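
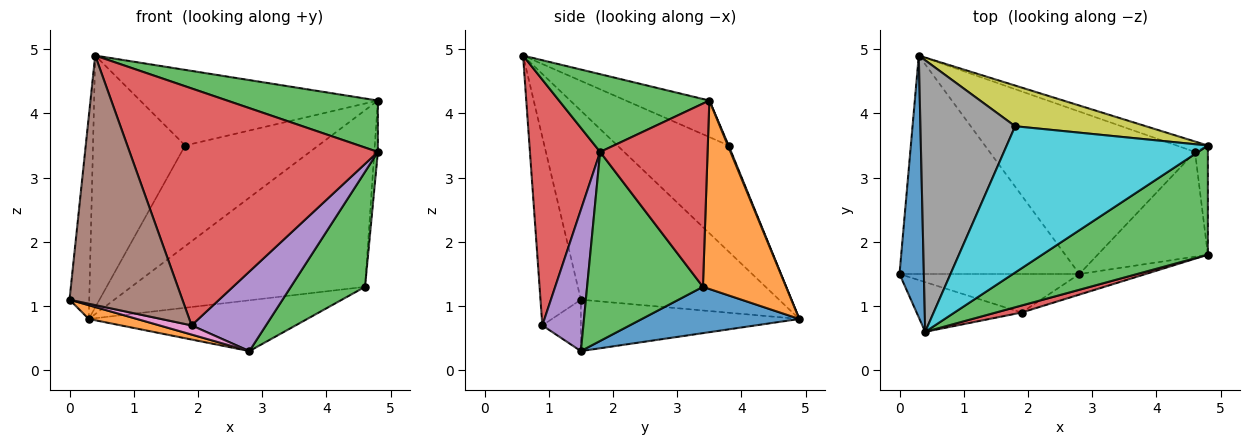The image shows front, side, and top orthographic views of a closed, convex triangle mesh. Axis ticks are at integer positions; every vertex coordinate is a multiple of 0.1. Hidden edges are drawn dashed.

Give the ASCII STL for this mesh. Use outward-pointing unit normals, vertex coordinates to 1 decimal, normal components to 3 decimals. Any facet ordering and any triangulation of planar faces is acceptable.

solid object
 facet normal -0.987 0.098 0.127
  outer loop
   vertex 0.4 0.6 4.9
   vertex 0.3 4.9 0.8
   vertex 0.0 1.5 1.1
  endloop
 endfacet
 facet normal -0.274 -0.060 -0.960
  outer loop
   vertex 2.8 1.5 0.3
   vertex 0.0 1.5 1.1
   vertex 0.3 4.9 0.8
  endloop
 endfacet
 facet normal 0.391 -0.392 0.833
  outer loop
   vertex 4.8 3.5 4.2
   vertex 0.4 0.6 4.9
   vertex 4.8 1.8 3.4
  endloop
 endfacet
 facet normal 0.272 -0.962 0.028
  outer loop
   vertex 1.9 0.9 0.7
   vertex 4.8 1.8 3.4
   vertex 0.4 0.6 4.9
  endloop
 endfacet
 facet normal 0.471 -0.854 -0.221
  outer loop
   vertex 1.9 0.9 0.7
   vertex 2.8 1.5 0.3
   vertex 4.8 1.8 3.4
  endloop
 endfacet
 facet normal -0.331 -0.925 -0.184
  outer loop
   vertex 1.9 0.9 0.7
   vertex 0.4 0.6 4.9
   vertex 0.0 1.5 1.1
  endloop
 endfacet
 facet normal -0.268 -0.223 -0.937
  outer loop
   vertex 1.9 0.9 0.7
   vertex 0.0 1.5 1.1
   vertex 2.8 1.5 0.3
  endloop
 endfacet
 facet normal -0.635 0.526 0.567
  outer loop
   vertex 1.8 3.8 3.5
   vertex 0.3 4.9 0.8
   vertex 0.4 0.6 4.9
  endloop
 endfacet
 facet normal 0.005 0.927 0.375
  outer loop
   vertex 1.8 3.8 3.5
   vertex 4.8 3.5 4.2
   vertex 0.3 4.9 0.8
  endloop
 endfacet
 facet normal -0.159 0.453 0.877
  outer loop
   vertex 1.8 3.8 3.5
   vertex 0.4 0.6 4.9
   vertex 4.8 3.5 4.2
  endloop
 endfacet
 facet normal 0.210 0.292 -0.933
  outer loop
   vertex 4.6 3.4 1.3
   vertex 2.8 1.5 0.3
   vertex 0.3 4.9 0.8
  endloop
 endfacet
 facet normal 0.335 0.941 -0.056
  outer loop
   vertex 4.6 3.4 1.3
   vertex 0.3 4.9 0.8
   vertex 4.8 3.5 4.2
  endloop
 endfacet
 facet normal 0.756 -0.484 -0.441
  outer loop
   vertex 4.6 3.4 1.3
   vertex 4.8 1.8 3.4
   vertex 2.8 1.5 0.3
  endloop
 endfacet
 facet normal 0.997 0.033 -0.070
  outer loop
   vertex 4.6 3.4 1.3
   vertex 4.8 3.5 4.2
   vertex 4.8 1.8 3.4
  endloop
 endfacet
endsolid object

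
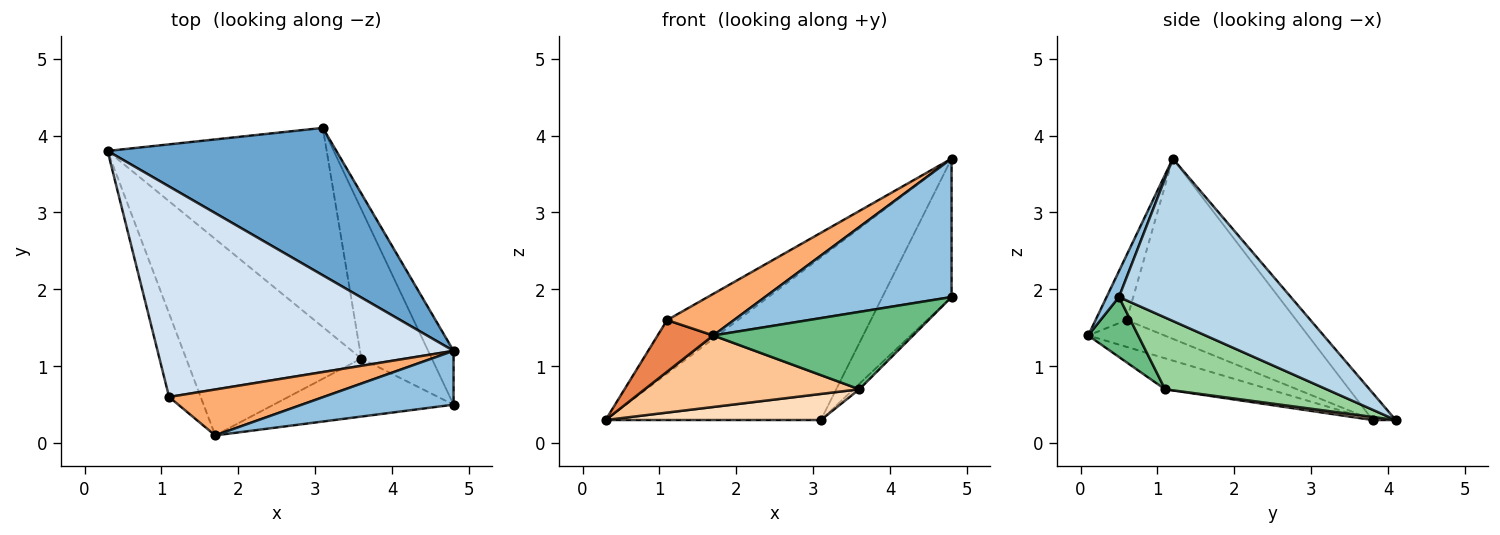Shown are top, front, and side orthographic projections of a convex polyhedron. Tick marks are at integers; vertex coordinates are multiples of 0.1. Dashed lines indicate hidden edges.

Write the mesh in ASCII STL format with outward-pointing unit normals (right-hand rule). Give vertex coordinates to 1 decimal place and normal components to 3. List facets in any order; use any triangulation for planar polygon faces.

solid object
 facet normal -0.079 0.739 0.670
  outer loop
   vertex 3.1 4.1 0.3
   vertex 0.3 3.8 0.3
   vertex 4.8 1.2 3.7
  endloop
 endfacet
 facet normal 0.062 -0.930 0.362
  outer loop
   vertex 4.8 0.5 1.9
   vertex 4.8 1.2 3.7
   vertex 1.7 0.1 1.4
  endloop
 endfacet
 facet normal 0.918 0.370 -0.144
  outer loop
   vertex 4.8 0.5 1.9
   vertex 3.1 4.1 0.3
   vertex 4.8 1.2 3.7
  endloop
 endfacet
 facet normal -0.508 0.212 0.835
  outer loop
   vertex 1.1 0.6 1.6
   vertex 4.8 1.2 3.7
   vertex 0.3 3.8 0.3
  endloop
 endfacet
 facet normal -0.585 -0.426 -0.690
  outer loop
   vertex 1.1 0.6 1.6
   vertex 0.3 3.8 0.3
   vertex 1.7 0.1 1.4
  endloop
 endfacet
 facet normal -0.298 -0.641 0.708
  outer loop
   vertex 1.1 0.6 1.6
   vertex 1.7 0.1 1.4
   vertex 4.8 1.2 3.7
  endloop
 endfacet
 facet normal -0.164 -0.338 -0.927
  outer loop
   vertex 3.6 1.1 0.7
   vertex 1.7 0.1 1.4
   vertex 0.3 3.8 0.3
  endloop
 endfacet
 facet normal 0.014 -0.130 -0.991
  outer loop
   vertex 3.6 1.1 0.7
   vertex 0.3 3.8 0.3
   vertex 3.1 4.1 0.3
  endloop
 endfacet
 facet normal 0.196 -0.784 -0.588
  outer loop
   vertex 3.6 1.1 0.7
   vertex 4.8 0.5 1.9
   vertex 1.7 0.1 1.4
  endloop
 endfacet
 facet normal 0.713 0.025 -0.700
  outer loop
   vertex 3.6 1.1 0.7
   vertex 3.1 4.1 0.3
   vertex 4.8 0.5 1.9
  endloop
 endfacet
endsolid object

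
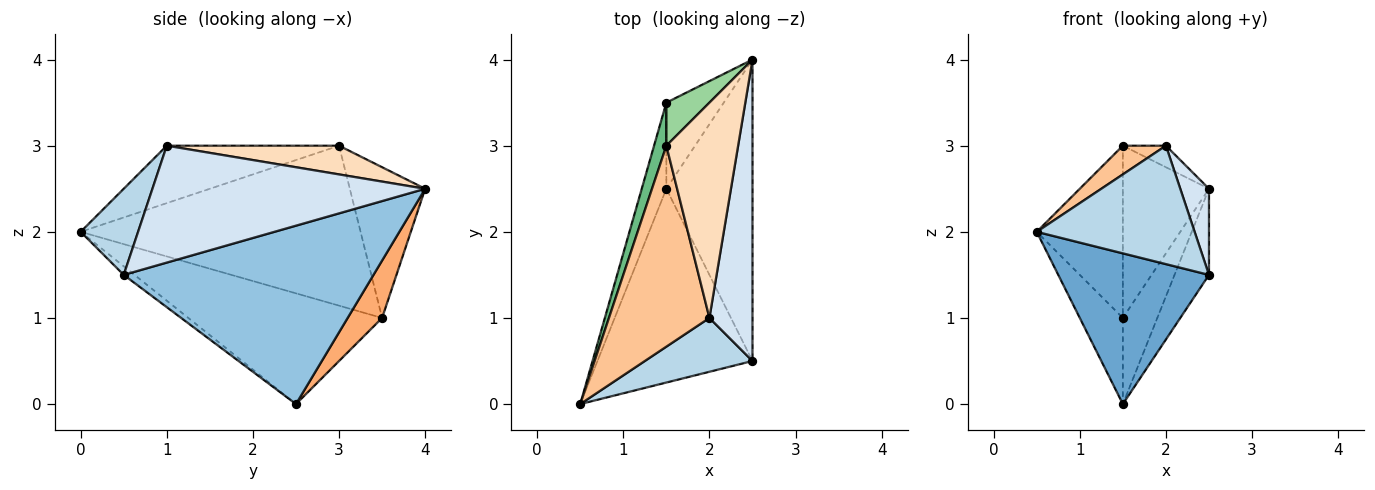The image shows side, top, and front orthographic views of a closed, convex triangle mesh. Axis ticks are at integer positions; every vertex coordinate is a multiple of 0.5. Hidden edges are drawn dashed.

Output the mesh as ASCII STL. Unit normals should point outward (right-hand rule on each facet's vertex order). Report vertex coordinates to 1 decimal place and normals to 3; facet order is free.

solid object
 facet normal -0.044 -0.613 -0.789
  outer loop
   vertex 1.5 2.5 0.0
   vertex 2.5 0.5 1.5
   vertex 0.5 0.0 2.0
  endloop
 endfacet
 facet normal 0.894 0.123 -0.431
  outer loop
   vertex 1.5 2.5 0.0
   vertex 2.5 4.0 2.5
   vertex 2.5 0.5 1.5
  endloop
 endfacet
 facet normal 0.314 -0.864 0.393
  outer loop
   vertex 2.0 1.0 3.0
   vertex 0.5 0.0 2.0
   vertex 2.5 0.5 1.5
  endloop
 endfacet
 facet normal 0.934 -0.098 0.344
  outer loop
   vertex 2.0 1.0 3.0
   vertex 2.5 0.5 1.5
   vertex 2.5 4.0 2.5
  endloop
 endfacet
 facet normal -0.954 0.212 -0.212
  outer loop
   vertex 1.5 3.5 1.0
   vertex 1.5 2.5 0.0
   vertex 0.5 0.0 2.0
  endloop
 endfacet
 facet normal 0.577 0.577 -0.577
  outer loop
   vertex 1.5 3.5 1.0
   vertex 2.5 4.0 2.5
   vertex 1.5 2.5 0.0
  endloop
 endfacet
 facet normal -0.492 -0.123 0.862
  outer loop
   vertex 1.5 3.0 3.0
   vertex 0.5 0.0 2.0
   vertex 2.0 1.0 3.0
  endloop
 endfacet
 facet normal 0.370 0.092 0.925
  outer loop
   vertex 1.5 3.0 3.0
   vertex 2.0 1.0 3.0
   vertex 2.5 4.0 2.5
  endloop
 endfacet
 facet normal -0.953 0.293 0.073
  outer loop
   vertex 1.5 3.0 3.0
   vertex 1.5 3.5 1.0
   vertex 0.5 0.0 2.0
  endloop
 endfacet
 facet normal -0.647 0.740 0.185
  outer loop
   vertex 1.5 3.0 3.0
   vertex 2.5 4.0 2.5
   vertex 1.5 3.5 1.0
  endloop
 endfacet
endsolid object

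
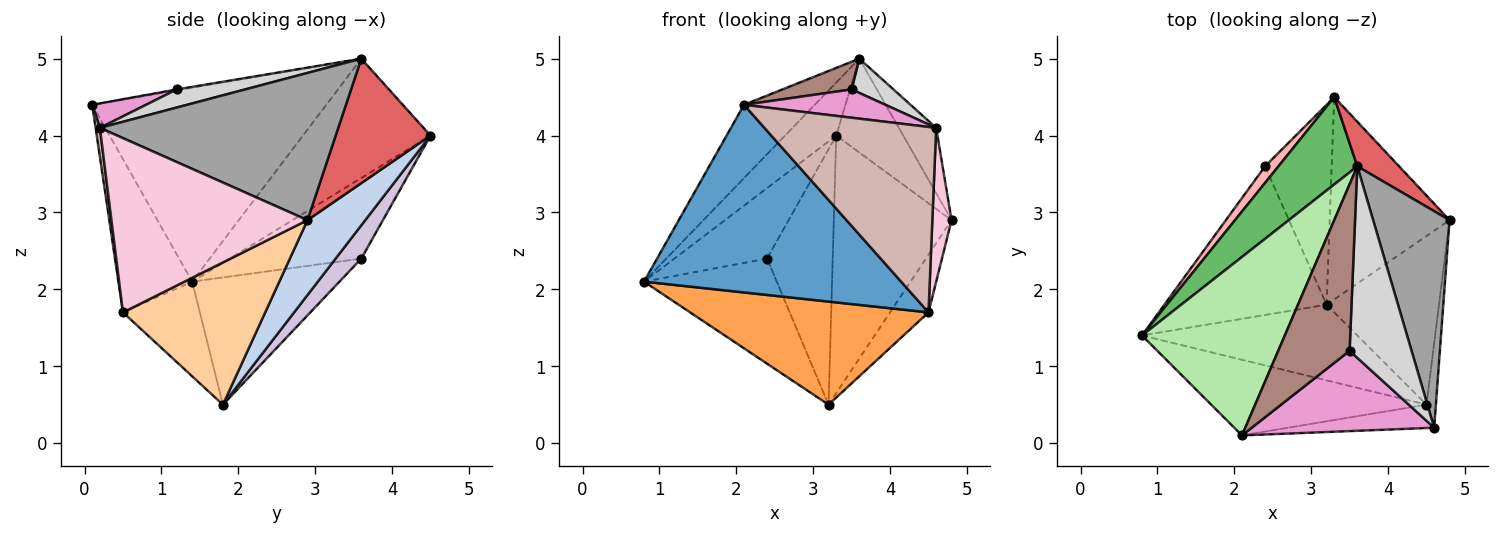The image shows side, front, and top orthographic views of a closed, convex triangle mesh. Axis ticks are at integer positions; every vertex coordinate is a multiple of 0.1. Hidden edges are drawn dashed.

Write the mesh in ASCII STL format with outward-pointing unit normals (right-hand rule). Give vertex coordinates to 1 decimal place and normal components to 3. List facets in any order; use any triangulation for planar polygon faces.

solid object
 facet normal -0.257 -0.896 -0.361
  outer loop
   vertex 4.5 0.5 1.7
   vertex 2.1 0.1 4.4
   vertex 0.8 1.4 2.1
  endloop
 endfacet
 facet normal 0.360 0.734 -0.576
  outer loop
   vertex 3.2 1.8 0.5
   vertex 3.3 4.5 4.0
   vertex 4.8 2.9 2.9
  endloop
 endfacet
 facet normal -0.252 -0.780 -0.573
  outer loop
   vertex 3.2 1.8 0.5
   vertex 4.5 0.5 1.7
   vertex 0.8 1.4 2.1
  endloop
 endfacet
 facet normal 0.767 0.207 -0.607
  outer loop
   vertex 3.2 1.8 0.5
   vertex 4.8 2.9 2.9
   vertex 4.5 0.5 1.7
  endloop
 endfacet
 facet normal -0.791 0.317 0.523
  outer loop
   vertex 3.6 3.6 5.0
   vertex 3.3 4.5 4.0
   vertex 0.8 1.4 2.1
  endloop
 endfacet
 facet normal -0.782 0.237 0.576
  outer loop
   vertex 3.6 3.6 5.0
   vertex 0.8 1.4 2.1
   vertex 2.1 0.1 4.4
  endloop
 endfacet
 facet normal 0.788 0.556 0.265
  outer loop
   vertex 3.6 3.6 5.0
   vertex 4.8 2.9 2.9
   vertex 3.3 4.5 4.0
  endloop
 endfacet
 facet normal -0.810 0.571 0.135
  outer loop
   vertex 2.4 3.6 2.4
   vertex 0.8 1.4 2.1
   vertex 3.3 4.5 4.0
  endloop
 endfacet
 facet normal -0.539 0.486 -0.688
  outer loop
   vertex 2.4 3.6 2.4
   vertex 3.2 1.8 0.5
   vertex 0.8 1.4 2.1
  endloop
 endfacet
 facet normal 0.294 0.753 -0.589
  outer loop
   vertex 2.4 3.6 2.4
   vertex 3.3 4.5 4.0
   vertex 3.2 1.8 0.5
  endloop
 endfacet
 facet normal -0.012 -0.164 0.986
  outer loop
   vertex 3.5 1.2 4.6
   vertex 3.6 3.6 5.0
   vertex 2.1 0.1 4.4
  endloop
 endfacet
 facet normal 0.025 -0.992 -0.125
  outer loop
   vertex 4.6 0.2 4.1
   vertex 2.1 0.1 4.4
   vertex 4.5 0.5 1.7
  endloop
 endfacet
 facet normal 0.125 -0.330 0.936
  outer loop
   vertex 4.6 0.2 4.1
   vertex 3.5 1.2 4.6
   vertex 2.1 0.1 4.4
  endloop
 endfacet
 facet normal 0.994 -0.097 -0.054
  outer loop
   vertex 4.6 0.2 4.1
   vertex 4.5 0.5 1.7
   vertex 4.8 2.9 2.9
  endloop
 endfacet
 facet normal 0.879 0.138 0.456
  outer loop
   vertex 4.6 0.2 4.1
   vertex 4.8 2.9 2.9
   vertex 3.6 3.6 5.0
  endloop
 endfacet
 facet normal 0.276 -0.169 0.946
  outer loop
   vertex 4.6 0.2 4.1
   vertex 3.6 3.6 5.0
   vertex 3.5 1.2 4.6
  endloop
 endfacet
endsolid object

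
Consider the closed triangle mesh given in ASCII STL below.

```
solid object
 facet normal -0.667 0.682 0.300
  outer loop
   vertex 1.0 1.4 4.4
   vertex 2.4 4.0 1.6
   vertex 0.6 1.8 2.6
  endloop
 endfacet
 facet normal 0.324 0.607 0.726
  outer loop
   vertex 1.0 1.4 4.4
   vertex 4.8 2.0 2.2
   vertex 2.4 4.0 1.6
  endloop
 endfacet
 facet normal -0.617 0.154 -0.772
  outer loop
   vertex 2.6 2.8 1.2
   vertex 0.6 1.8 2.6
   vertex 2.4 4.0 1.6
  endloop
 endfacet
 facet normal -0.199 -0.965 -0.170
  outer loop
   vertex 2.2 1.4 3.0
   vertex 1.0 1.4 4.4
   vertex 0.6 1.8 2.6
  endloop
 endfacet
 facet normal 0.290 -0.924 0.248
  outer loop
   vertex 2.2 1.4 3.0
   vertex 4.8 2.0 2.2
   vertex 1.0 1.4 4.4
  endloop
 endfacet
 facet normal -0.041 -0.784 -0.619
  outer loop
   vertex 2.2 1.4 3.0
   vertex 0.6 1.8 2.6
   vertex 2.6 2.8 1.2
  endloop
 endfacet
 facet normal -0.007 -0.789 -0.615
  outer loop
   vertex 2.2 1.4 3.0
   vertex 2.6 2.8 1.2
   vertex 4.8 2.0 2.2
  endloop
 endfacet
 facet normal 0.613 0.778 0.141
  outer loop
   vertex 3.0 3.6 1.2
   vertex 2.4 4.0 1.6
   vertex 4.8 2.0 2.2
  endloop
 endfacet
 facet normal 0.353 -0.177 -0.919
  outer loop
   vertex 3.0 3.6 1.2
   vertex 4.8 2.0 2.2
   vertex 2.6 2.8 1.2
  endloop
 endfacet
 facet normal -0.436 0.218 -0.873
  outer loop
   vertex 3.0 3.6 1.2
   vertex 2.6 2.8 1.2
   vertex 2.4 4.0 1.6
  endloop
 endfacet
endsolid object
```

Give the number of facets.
10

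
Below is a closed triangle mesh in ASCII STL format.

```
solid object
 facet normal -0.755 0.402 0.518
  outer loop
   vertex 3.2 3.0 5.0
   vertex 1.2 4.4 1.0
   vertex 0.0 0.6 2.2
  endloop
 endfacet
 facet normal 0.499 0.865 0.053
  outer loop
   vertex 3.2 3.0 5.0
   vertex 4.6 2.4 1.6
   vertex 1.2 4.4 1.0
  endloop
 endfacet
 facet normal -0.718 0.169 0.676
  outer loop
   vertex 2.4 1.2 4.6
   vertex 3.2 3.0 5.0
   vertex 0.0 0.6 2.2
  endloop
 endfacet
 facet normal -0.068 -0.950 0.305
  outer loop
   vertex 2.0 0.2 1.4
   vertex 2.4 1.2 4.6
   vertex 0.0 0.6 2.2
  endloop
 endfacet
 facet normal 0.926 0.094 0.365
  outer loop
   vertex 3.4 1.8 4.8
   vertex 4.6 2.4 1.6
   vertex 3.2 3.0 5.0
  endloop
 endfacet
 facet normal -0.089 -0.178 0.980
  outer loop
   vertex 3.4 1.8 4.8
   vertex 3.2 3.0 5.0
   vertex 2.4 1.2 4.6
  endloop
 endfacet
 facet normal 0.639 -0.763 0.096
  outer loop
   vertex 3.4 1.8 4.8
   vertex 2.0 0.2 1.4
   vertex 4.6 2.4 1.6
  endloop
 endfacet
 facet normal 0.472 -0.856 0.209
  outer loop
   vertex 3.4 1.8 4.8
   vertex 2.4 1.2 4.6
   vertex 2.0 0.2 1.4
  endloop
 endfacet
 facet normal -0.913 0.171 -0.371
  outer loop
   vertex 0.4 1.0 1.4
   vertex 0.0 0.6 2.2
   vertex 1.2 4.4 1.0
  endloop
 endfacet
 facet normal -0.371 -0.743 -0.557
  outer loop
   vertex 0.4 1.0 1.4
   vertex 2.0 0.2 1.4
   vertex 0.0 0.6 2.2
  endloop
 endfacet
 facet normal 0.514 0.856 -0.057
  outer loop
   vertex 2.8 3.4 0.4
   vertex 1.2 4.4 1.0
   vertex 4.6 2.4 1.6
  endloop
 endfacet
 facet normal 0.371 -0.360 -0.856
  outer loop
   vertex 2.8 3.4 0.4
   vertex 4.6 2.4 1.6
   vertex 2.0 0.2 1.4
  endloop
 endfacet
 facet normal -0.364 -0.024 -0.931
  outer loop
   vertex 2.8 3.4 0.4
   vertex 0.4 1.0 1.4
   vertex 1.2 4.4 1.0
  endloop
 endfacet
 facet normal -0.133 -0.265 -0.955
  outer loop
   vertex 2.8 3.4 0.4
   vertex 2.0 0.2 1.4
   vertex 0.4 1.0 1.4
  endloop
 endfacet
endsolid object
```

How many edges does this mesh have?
21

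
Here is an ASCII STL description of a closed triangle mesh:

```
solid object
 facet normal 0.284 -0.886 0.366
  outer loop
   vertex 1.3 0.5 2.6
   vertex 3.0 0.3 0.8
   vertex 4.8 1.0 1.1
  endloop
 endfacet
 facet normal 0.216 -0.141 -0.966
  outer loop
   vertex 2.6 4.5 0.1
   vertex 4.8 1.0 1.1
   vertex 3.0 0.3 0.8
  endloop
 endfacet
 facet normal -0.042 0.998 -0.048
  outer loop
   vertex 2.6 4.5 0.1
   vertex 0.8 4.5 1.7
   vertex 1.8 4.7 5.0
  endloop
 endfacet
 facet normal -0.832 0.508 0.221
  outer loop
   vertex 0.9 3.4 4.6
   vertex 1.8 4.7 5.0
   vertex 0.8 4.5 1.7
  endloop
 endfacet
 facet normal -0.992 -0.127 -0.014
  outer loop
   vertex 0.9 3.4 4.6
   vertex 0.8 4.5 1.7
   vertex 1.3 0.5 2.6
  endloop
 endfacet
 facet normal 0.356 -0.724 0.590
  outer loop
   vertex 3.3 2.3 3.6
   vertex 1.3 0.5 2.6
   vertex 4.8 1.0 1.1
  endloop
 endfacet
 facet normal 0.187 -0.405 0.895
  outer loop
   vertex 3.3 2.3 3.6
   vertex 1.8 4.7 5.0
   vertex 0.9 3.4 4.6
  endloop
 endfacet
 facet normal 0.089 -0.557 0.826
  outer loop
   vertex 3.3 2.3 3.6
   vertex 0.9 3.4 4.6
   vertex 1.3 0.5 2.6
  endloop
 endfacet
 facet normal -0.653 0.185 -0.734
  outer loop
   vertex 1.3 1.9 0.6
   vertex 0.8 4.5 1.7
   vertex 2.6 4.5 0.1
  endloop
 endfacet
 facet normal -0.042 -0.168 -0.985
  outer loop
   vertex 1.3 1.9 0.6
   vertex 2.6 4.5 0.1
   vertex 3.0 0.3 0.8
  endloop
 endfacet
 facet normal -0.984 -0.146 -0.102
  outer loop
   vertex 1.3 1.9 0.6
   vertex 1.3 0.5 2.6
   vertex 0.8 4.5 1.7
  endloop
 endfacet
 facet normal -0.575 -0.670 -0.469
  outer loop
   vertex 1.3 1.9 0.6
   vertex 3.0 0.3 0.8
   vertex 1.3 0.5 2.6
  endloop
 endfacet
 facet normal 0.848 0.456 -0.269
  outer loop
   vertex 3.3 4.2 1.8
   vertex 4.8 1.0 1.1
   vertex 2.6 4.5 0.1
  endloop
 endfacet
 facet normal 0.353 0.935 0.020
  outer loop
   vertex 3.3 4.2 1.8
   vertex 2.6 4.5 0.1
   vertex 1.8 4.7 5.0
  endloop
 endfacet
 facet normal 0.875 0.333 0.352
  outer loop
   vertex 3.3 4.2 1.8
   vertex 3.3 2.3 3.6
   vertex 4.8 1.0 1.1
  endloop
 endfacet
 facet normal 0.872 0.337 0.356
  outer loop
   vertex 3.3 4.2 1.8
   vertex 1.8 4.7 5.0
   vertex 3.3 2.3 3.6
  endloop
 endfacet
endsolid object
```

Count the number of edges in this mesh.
24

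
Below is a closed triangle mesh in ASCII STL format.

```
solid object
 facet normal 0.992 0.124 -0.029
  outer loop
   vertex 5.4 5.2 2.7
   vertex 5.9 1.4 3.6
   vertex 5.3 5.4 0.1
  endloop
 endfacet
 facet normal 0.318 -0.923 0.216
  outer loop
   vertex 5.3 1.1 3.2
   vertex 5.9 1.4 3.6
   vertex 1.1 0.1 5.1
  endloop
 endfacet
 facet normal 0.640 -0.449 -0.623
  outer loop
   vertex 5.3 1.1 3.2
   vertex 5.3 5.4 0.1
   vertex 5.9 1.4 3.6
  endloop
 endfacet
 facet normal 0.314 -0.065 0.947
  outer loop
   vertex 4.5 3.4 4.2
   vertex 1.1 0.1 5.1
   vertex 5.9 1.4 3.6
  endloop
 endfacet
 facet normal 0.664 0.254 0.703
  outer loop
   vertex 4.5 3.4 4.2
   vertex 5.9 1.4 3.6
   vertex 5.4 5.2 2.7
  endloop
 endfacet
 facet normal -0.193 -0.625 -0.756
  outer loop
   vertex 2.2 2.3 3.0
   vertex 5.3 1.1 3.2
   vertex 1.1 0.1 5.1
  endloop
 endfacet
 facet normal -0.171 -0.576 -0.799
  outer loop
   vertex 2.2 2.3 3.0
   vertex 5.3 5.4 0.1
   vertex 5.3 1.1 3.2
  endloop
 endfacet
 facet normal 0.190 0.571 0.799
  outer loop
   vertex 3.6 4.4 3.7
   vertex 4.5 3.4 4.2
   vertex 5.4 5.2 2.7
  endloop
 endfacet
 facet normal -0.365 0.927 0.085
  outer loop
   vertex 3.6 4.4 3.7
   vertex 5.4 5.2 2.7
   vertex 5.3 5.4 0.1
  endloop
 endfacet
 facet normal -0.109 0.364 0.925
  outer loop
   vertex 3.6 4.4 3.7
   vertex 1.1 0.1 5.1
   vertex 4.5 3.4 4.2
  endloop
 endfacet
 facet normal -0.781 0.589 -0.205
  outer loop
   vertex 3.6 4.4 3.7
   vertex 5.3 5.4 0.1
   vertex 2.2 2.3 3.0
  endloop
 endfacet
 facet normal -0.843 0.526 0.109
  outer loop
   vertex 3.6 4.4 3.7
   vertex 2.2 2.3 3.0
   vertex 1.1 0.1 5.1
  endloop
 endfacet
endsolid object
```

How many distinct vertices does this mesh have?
8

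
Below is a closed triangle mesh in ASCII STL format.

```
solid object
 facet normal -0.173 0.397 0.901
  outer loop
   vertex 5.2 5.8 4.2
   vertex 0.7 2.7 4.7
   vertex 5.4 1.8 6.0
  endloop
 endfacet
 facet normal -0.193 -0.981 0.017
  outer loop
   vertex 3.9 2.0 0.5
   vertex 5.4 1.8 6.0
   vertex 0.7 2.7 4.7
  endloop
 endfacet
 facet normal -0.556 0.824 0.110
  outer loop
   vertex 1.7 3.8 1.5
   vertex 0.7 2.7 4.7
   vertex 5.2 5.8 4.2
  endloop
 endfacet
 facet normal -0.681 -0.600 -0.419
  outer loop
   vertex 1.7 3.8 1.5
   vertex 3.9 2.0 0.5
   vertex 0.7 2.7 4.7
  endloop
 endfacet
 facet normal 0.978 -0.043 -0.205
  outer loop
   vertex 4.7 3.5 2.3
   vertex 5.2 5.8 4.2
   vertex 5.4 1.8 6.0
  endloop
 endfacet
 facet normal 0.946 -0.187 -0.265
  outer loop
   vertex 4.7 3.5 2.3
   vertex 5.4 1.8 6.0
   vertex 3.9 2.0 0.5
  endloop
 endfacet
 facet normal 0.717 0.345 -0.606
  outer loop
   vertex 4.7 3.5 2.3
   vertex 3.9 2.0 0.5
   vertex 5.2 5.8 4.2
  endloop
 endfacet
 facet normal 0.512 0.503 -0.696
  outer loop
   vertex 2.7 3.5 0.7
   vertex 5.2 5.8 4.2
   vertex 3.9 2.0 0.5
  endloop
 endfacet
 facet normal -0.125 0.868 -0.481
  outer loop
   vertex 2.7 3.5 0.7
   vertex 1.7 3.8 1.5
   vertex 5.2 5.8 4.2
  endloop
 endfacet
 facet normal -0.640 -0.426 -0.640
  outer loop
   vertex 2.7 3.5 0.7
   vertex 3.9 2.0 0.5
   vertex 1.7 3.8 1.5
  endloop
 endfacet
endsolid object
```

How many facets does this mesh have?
10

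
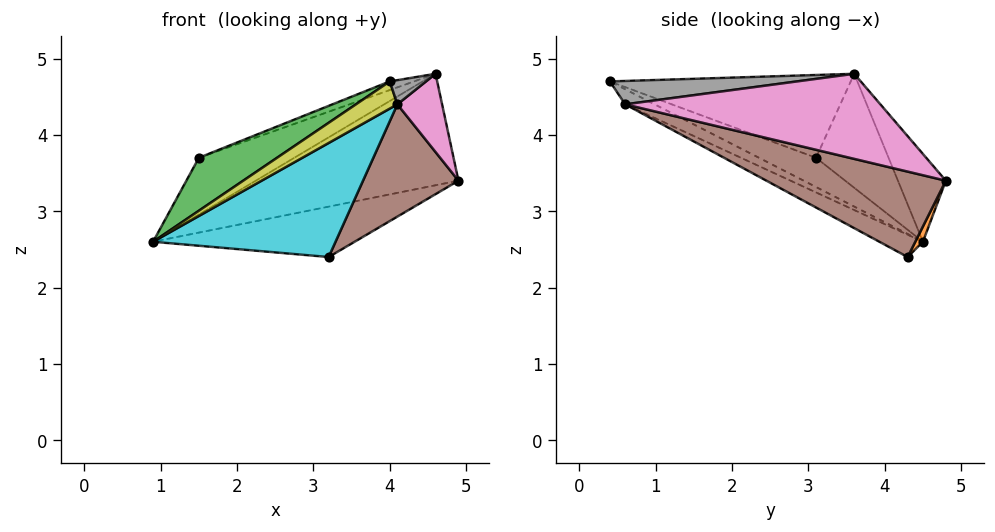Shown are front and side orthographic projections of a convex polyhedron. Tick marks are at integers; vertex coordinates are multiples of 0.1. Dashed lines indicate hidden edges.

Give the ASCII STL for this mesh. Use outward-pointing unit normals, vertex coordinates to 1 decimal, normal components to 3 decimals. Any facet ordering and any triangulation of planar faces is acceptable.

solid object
 facet normal -0.181 0.766 0.617
  outer loop
   vertex 4.6 3.6 4.8
   vertex 4.9 4.8 3.4
   vertex 0.9 4.5 2.6
  endloop
 endfacet
 facet normal 0.033 0.870 -0.491
  outer loop
   vertex 3.2 4.3 2.4
   vertex 0.9 4.5 2.6
   vertex 4.9 4.8 3.4
  endloop
 endfacet
 facet normal -0.482 -0.660 -0.577
  outer loop
   vertex 1.5 3.1 3.7
   vertex 0.9 4.5 2.6
   vertex 4.0 0.4 4.7
  endloop
 endfacet
 facet normal -0.361 0.475 0.802
  outer loop
   vertex 1.5 3.1 3.7
   vertex 4.6 3.6 4.8
   vertex 0.9 4.5 2.6
  endloop
 endfacet
 facet normal -0.339 0.034 0.940
  outer loop
   vertex 1.5 3.1 3.7
   vertex 4.0 0.4 4.7
   vertex 4.6 3.6 4.8
  endloop
 endfacet
 facet normal 0.547 -0.291 -0.785
  outer loop
   vertex 4.1 0.6 4.4
   vertex 3.2 4.3 2.4
   vertex 4.9 4.8 3.4
  endloop
 endfacet
 facet normal 0.983 -0.172 0.063
  outer loop
   vertex 4.1 0.6 4.4
   vertex 4.9 4.8 3.4
   vertex 4.6 3.6 4.8
  endloop
 endfacet
 facet normal 0.963 -0.187 0.196
  outer loop
   vertex 4.1 0.6 4.4
   vertex 4.6 3.6 4.8
   vertex 4.0 0.4 4.7
  endloop
 endfacet
 facet normal -0.466 -0.656 -0.593
  outer loop
   vertex 4.1 0.6 4.4
   vertex 4.0 0.4 4.7
   vertex 0.9 4.5 2.6
  endloop
 endfacet
 facet normal -0.118 -0.494 -0.861
  outer loop
   vertex 4.1 0.6 4.4
   vertex 0.9 4.5 2.6
   vertex 3.2 4.3 2.4
  endloop
 endfacet
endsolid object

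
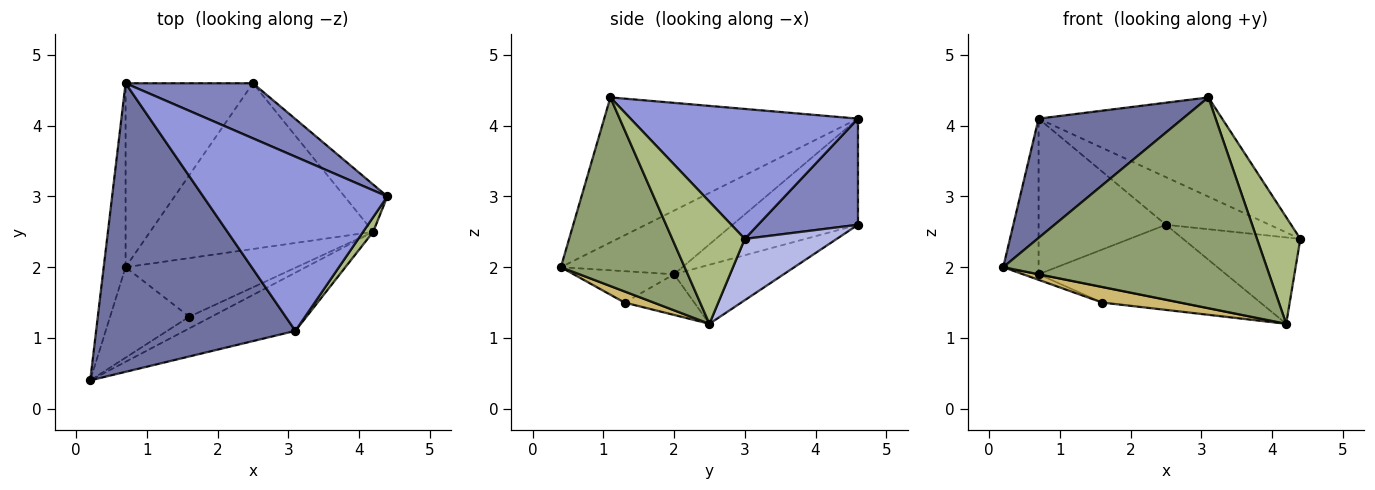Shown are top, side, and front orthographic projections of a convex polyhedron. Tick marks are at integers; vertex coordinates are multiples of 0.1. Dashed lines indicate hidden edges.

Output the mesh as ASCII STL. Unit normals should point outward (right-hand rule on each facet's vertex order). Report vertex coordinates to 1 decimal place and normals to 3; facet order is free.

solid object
 facet normal -0.558 -0.317 0.767
  outer loop
   vertex 0.7 4.6 4.1
   vertex 0.2 0.4 2.0
   vertex 3.1 1.1 4.4
  endloop
 endfacet
 facet normal 0.533 0.553 0.640
  outer loop
   vertex 0.7 4.6 4.1
   vertex 4.4 3.0 2.4
   vertex 2.5 4.6 2.6
  endloop
 endfacet
 facet normal 0.523 0.422 0.741
  outer loop
   vertex 0.7 4.6 4.1
   vertex 3.1 1.1 4.4
   vertex 4.4 3.0 2.4
  endloop
 endfacet
 facet normal 0.567 0.723 -0.396
  outer loop
   vertex 4.2 2.5 1.2
   vertex 2.5 4.6 2.6
   vertex 4.4 3.0 2.4
  endloop
 endfacet
 facet normal 0.413 -0.878 -0.242
  outer loop
   vertex 4.2 2.5 1.2
   vertex 3.1 1.1 4.4
   vertex 0.2 0.4 2.0
  endloop
 endfacet
 facet normal 0.856 -0.512 0.070
  outer loop
   vertex 4.2 2.5 1.2
   vertex 4.4 3.0 2.4
   vertex 3.1 1.1 4.4
  endloop
 endfacet
 facet normal -0.234 0.401 -0.886
  outer loop
   vertex 0.7 2.0 1.9
   vertex 2.5 4.6 2.6
   vertex 4.2 2.5 1.2
  endloop
 endfacet
 facet normal -0.912 0.265 -0.314
  outer loop
   vertex 0.7 2.0 1.9
   vertex 0.2 0.4 2.0
   vertex 0.7 4.6 4.1
  endloop
 endfacet
 facet normal -0.537 0.545 -0.644
  outer loop
   vertex 0.7 2.0 1.9
   vertex 0.7 4.6 4.1
   vertex 2.5 4.6 2.6
  endloop
 endfacet
 facet normal 0.287 -0.766 -0.575
  outer loop
   vertex 1.6 1.3 1.5
   vertex 4.2 2.5 1.2
   vertex 0.2 0.4 2.0
  endloop
 endfacet
 facet normal -0.368 0.057 -0.928
  outer loop
   vertex 1.6 1.3 1.5
   vertex 0.2 0.4 2.0
   vertex 0.7 2.0 1.9
  endloop
 endfacet
 facet normal -0.224 0.250 -0.942
  outer loop
   vertex 1.6 1.3 1.5
   vertex 0.7 2.0 1.9
   vertex 4.2 2.5 1.2
  endloop
 endfacet
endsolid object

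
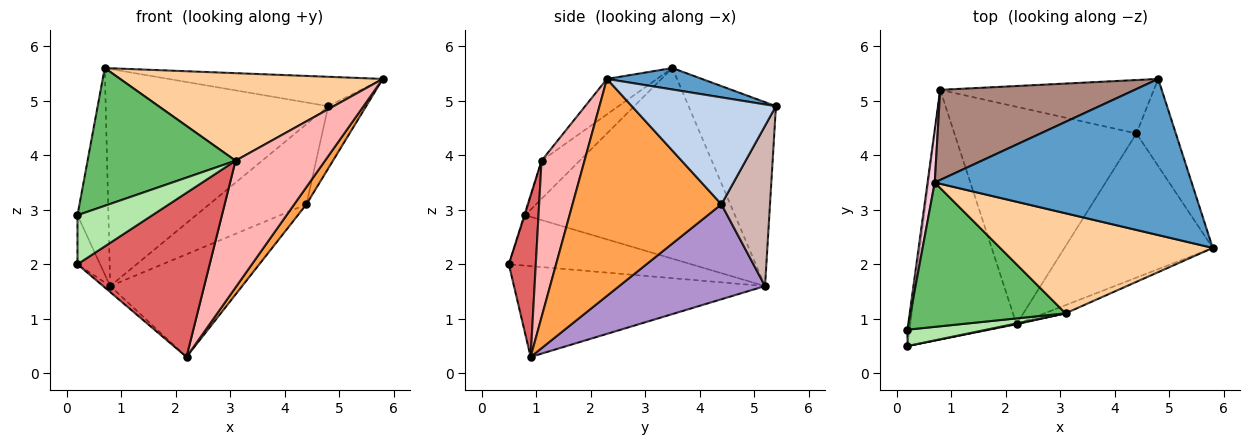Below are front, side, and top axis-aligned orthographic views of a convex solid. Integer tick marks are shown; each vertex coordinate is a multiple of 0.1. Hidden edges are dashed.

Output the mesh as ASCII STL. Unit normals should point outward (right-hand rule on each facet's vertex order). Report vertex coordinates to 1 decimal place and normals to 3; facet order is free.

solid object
 facet normal 0.082 0.184 0.979
  outer loop
   vertex 0.7 3.5 5.6
   vertex 5.8 2.3 5.4
   vertex 4.8 5.4 4.9
  endloop
 endfacet
 facet normal 0.911 0.240 -0.336
  outer loop
   vertex 4.4 4.4 3.1
   vertex 4.8 5.4 4.9
   vertex 5.8 2.3 5.4
  endloop
 endfacet
 facet normal 0.824 -0.067 -0.563
  outer loop
   vertex 4.4 4.4 3.1
   vertex 5.8 2.3 5.4
   vertex 2.2 0.9 0.3
  endloop
 endfacet
 facet normal -0.124 -0.653 0.747
  outer loop
   vertex 3.1 1.1 3.9
   vertex 5.8 2.3 5.4
   vertex 0.7 3.5 5.6
  endloop
 endfacet
 facet normal -0.175 -0.680 0.712
  outer loop
   vertex 3.1 1.1 3.9
   vertex 0.7 3.5 5.6
   vertex 0.2 0.8 2.9
  endloop
 endfacet
 facet normal -0.011 -0.949 0.316
  outer loop
   vertex 3.1 1.1 3.9
   vertex 0.2 0.8 2.9
   vertex 0.2 0.5 2.0
  endloop
 endfacet
 facet normal 0.200 -0.980 0.004
  outer loop
   vertex 3.1 1.1 3.9
   vertex 0.2 0.5 2.0
   vertex 2.2 0.9 0.3
  endloop
 endfacet
 facet normal 0.432 -0.900 -0.058
  outer loop
   vertex 3.1 1.1 3.9
   vertex 2.2 0.9 0.3
   vertex 5.8 2.3 5.4
  endloop
 endfacet
 facet normal 0.427 0.386 -0.818
  outer loop
   vertex 0.8 5.2 1.6
   vertex 4.4 4.4 3.1
   vertex 2.2 0.9 0.3
  endloop
 endfacet
 facet normal -0.650 0.018 -0.760
  outer loop
   vertex 0.8 5.2 1.6
   vertex 2.2 0.9 0.3
   vertex 0.2 0.5 2.0
  endloop
 endfacet
 facet normal -0.341 0.868 0.360
  outer loop
   vertex 0.8 5.2 1.6
   vertex 0.7 3.5 5.6
   vertex 4.8 5.4 4.9
  endloop
 endfacet
 facet normal 0.384 0.768 -0.512
  outer loop
   vertex 0.8 5.2 1.6
   vertex 4.8 5.4 4.9
   vertex 4.4 4.4 3.1
  endloop
 endfacet
 facet normal -0.992 0.123 -0.041
  outer loop
   vertex 0.8 5.2 1.6
   vertex 0.2 0.5 2.0
   vertex 0.2 0.8 2.9
  endloop
 endfacet
 facet normal -0.989 0.146 0.037
  outer loop
   vertex 0.8 5.2 1.6
   vertex 0.2 0.8 2.9
   vertex 0.7 3.5 5.6
  endloop
 endfacet
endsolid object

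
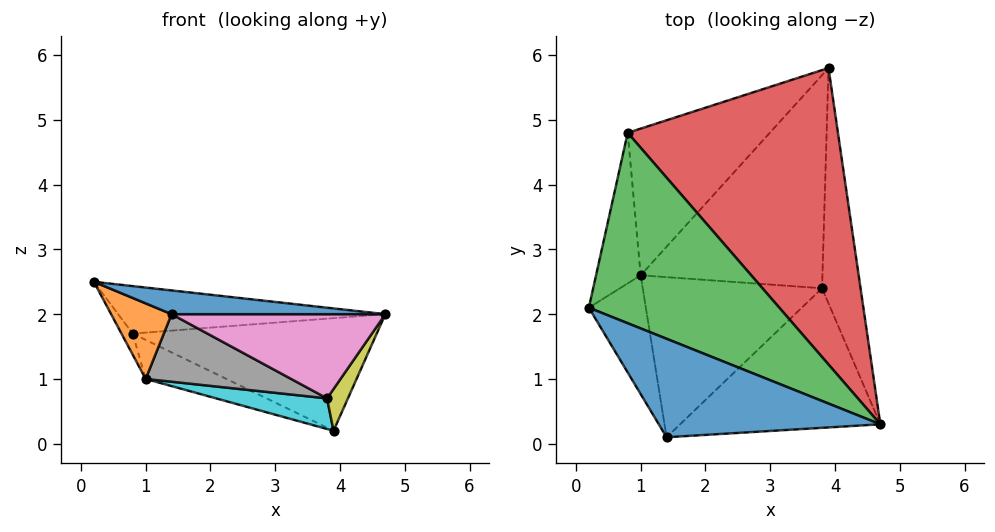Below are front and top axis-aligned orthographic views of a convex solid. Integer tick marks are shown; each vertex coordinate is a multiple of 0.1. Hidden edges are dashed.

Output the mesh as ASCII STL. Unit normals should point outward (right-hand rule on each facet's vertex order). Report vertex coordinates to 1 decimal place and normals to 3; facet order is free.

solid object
 facet normal 0.014 -0.234 0.972
  outer loop
   vertex 1.4 0.1 2.0
   vertex 4.7 0.3 2.0
   vertex 0.2 2.1 2.5
  endloop
 endfacet
 facet normal -0.780 -0.336 -0.528
  outer loop
   vertex 1.0 2.6 1.0
   vertex 1.4 0.1 2.0
   vertex 0.2 2.1 2.5
  endloop
 endfacet
 facet normal 0.200 0.237 0.951
  outer loop
   vertex 0.8 4.8 1.7
   vertex 0.2 2.1 2.5
   vertex 4.7 0.3 2.0
  endloop
 endfacet
 facet normal 0.320 0.336 0.886
  outer loop
   vertex 0.8 4.8 1.7
   vertex 4.7 0.3 2.0
   vertex 3.9 5.8 0.2
  endloop
 endfacet
 facet normal -0.889 0.063 -0.453
  outer loop
   vertex 0.8 4.8 1.7
   vertex 1.0 2.6 1.0
   vertex 0.2 2.1 2.5
  endloop
 endfacet
 facet normal -0.482 0.225 -0.846
  outer loop
   vertex 0.8 4.8 1.7
   vertex 3.9 5.8 0.2
   vertex 1.0 2.6 1.0
  endloop
 endfacet
 facet normal 0.031 -0.516 -0.856
  outer loop
   vertex 3.8 2.4 0.7
   vertex 4.7 0.3 2.0
   vertex 1.4 0.1 2.0
  endloop
 endfacet
 facet normal -0.125 -0.386 -0.914
  outer loop
   vertex 3.8 2.4 0.7
   vertex 1.4 0.1 2.0
   vertex 1.0 2.6 1.0
  endloop
 endfacet
 facet normal 0.712 -0.123 -0.691
  outer loop
   vertex 3.8 2.4 0.7
   vertex 3.9 5.8 0.2
   vertex 4.7 0.3 2.0
  endloop
 endfacet
 facet normal -0.115 -0.141 -0.983
  outer loop
   vertex 3.8 2.4 0.7
   vertex 1.0 2.6 1.0
   vertex 3.9 5.8 0.2
  endloop
 endfacet
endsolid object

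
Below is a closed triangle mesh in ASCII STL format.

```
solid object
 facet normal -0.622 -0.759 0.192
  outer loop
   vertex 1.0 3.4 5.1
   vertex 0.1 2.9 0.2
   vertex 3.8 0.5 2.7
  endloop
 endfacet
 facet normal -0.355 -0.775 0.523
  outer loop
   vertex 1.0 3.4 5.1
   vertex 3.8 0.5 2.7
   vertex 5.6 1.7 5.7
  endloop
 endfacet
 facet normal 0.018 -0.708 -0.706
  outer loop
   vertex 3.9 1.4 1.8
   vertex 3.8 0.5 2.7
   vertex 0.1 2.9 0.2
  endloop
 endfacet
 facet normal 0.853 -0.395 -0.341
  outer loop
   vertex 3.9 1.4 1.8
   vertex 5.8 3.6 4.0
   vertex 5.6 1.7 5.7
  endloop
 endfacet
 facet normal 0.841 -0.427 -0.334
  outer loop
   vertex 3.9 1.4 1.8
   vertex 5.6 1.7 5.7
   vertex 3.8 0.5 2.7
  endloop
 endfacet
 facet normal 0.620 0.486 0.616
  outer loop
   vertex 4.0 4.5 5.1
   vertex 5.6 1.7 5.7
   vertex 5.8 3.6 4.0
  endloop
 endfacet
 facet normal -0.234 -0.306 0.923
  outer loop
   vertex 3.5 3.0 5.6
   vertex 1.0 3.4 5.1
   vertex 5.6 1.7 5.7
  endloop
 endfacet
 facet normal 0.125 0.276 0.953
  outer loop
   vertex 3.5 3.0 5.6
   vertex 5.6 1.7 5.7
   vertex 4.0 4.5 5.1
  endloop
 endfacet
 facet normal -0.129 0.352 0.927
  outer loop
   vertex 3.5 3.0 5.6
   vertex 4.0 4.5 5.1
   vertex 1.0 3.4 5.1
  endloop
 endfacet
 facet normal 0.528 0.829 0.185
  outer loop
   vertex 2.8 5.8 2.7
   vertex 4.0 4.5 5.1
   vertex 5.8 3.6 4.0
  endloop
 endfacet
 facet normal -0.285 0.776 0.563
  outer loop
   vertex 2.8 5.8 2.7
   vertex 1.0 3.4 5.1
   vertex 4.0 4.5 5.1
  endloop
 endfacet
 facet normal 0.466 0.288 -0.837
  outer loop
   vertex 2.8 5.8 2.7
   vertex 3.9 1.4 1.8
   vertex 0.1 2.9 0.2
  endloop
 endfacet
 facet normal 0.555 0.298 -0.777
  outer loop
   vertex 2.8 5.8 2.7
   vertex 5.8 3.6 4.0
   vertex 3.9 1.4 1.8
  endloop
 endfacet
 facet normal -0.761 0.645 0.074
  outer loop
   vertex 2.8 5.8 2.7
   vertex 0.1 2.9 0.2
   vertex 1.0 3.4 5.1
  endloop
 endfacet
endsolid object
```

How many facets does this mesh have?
14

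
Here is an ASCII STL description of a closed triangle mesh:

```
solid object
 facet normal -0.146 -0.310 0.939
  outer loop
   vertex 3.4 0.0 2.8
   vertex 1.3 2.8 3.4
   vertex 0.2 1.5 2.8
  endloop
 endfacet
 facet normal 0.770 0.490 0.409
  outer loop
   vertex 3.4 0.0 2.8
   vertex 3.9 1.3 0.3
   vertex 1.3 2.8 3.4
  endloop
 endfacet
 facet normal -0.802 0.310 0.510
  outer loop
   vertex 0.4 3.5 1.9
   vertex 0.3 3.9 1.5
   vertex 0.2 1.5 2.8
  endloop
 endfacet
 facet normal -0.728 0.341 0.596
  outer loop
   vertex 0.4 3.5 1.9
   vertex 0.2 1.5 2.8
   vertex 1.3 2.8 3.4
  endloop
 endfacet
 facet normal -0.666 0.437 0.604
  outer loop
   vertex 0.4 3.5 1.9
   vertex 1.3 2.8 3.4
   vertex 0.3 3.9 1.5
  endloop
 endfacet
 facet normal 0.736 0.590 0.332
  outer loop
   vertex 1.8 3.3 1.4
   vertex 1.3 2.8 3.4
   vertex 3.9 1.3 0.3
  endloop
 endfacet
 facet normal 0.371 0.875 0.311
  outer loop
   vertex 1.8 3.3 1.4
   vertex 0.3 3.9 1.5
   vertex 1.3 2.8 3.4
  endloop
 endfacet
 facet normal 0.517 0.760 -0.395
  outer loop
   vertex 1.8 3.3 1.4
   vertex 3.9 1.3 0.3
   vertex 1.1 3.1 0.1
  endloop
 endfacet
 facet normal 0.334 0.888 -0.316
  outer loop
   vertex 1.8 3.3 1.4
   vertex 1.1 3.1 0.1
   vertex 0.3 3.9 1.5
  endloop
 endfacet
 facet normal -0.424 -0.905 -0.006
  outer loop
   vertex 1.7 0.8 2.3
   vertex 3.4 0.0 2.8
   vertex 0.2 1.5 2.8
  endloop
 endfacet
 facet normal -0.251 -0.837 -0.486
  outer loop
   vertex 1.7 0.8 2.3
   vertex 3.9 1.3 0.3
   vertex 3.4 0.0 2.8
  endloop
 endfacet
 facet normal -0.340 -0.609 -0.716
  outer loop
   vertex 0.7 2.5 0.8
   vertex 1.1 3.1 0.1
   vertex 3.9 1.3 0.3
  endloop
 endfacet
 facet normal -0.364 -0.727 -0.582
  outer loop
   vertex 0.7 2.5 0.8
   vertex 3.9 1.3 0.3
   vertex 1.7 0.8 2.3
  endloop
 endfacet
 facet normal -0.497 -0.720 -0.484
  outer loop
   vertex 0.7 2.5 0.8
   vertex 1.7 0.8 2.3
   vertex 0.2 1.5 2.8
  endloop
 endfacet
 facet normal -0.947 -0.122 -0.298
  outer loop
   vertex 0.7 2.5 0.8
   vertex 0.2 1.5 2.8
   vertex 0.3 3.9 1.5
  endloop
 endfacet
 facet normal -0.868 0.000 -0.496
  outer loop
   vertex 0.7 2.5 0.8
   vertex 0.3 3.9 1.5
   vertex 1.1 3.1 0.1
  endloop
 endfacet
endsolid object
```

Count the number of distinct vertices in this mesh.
10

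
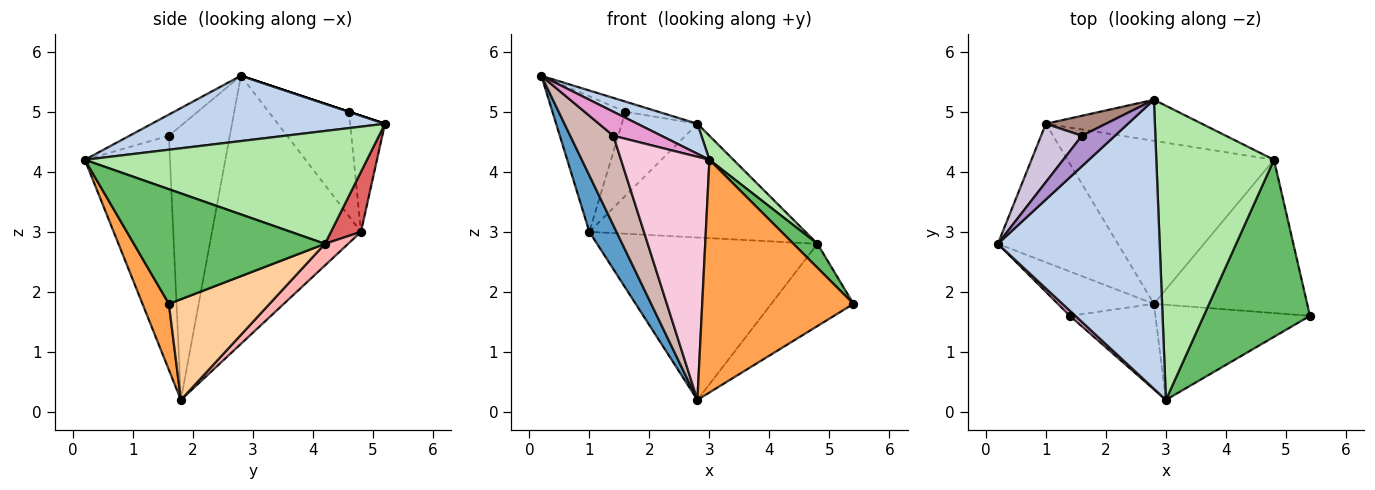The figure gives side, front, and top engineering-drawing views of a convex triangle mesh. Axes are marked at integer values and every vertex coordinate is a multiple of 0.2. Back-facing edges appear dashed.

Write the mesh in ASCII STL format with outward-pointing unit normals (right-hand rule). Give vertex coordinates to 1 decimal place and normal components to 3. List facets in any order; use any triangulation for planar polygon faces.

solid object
 facet normal -0.900 -0.164 -0.403
  outer loop
   vertex 1.0 4.8 3.0
   vertex 2.8 1.8 0.2
   vertex 0.2 2.8 5.6
  endloop
 endfacet
 facet normal 0.373 -0.096 0.923
  outer loop
   vertex 3.0 0.2 4.2
   vertex 2.8 5.2 4.8
   vertex 0.2 2.8 5.6
  endloop
 endfacet
 facet normal 0.160 -0.914 -0.373
  outer loop
   vertex 3.0 0.2 4.2
   vertex 2.8 1.8 0.2
   vertex 5.4 1.6 1.8
  endloop
 endfacet
 facet normal 0.501 0.409 -0.763
  outer loop
   vertex 4.8 4.2 2.8
   vertex 5.4 1.6 1.8
   vertex 2.8 1.8 0.2
  endloop
 endfacet
 facet normal 0.730 -0.092 0.677
  outer loop
   vertex 4.8 4.2 2.8
   vertex 3.0 0.2 4.2
   vertex 5.4 1.6 1.8
  endloop
 endfacet
 facet normal 0.691 -0.059 0.720
  outer loop
   vertex 4.8 4.2 2.8
   vertex 2.8 5.2 4.8
   vertex 3.0 0.2 4.2
  endloop
 endfacet
 facet normal 0.130 0.933 -0.337
  outer loop
   vertex 4.8 4.2 2.8
   vertex 1.0 4.8 3.0
   vertex 2.8 5.2 4.8
  endloop
 endfacet
 facet normal 0.074 0.704 -0.707
  outer loop
   vertex 4.8 4.2 2.8
   vertex 2.8 1.8 0.2
   vertex 1.0 4.8 3.0
  endloop
 endfacet
 facet normal 0.000 0.316 0.949
  outer loop
   vertex 1.6 4.6 5.0
   vertex 0.2 2.8 5.6
   vertex 2.8 5.2 4.8
  endloop
 endfacet
 facet normal -0.711 0.646 0.278
  outer loop
   vertex 1.6 4.6 5.0
   vertex 1.0 4.8 3.0
   vertex 0.2 2.8 5.6
  endloop
 endfacet
 facet normal -0.409 0.888 0.211
  outer loop
   vertex 1.6 4.6 5.0
   vertex 2.8 5.2 4.8
   vertex 1.0 4.8 3.0
  endloop
 endfacet
 facet normal -0.785 -0.556 -0.275
  outer loop
   vertex 1.4 1.6 4.6
   vertex 0.2 2.8 5.6
   vertex 2.8 1.8 0.2
  endloop
 endfacet
 facet normal -0.626 -0.762 0.163
  outer loop
   vertex 1.4 1.6 4.6
   vertex 3.0 0.2 4.2
   vertex 0.2 2.8 5.6
  endloop
 endfacet
 facet normal -0.672 -0.698 -0.246
  outer loop
   vertex 1.4 1.6 4.6
   vertex 2.8 1.8 0.2
   vertex 3.0 0.2 4.2
  endloop
 endfacet
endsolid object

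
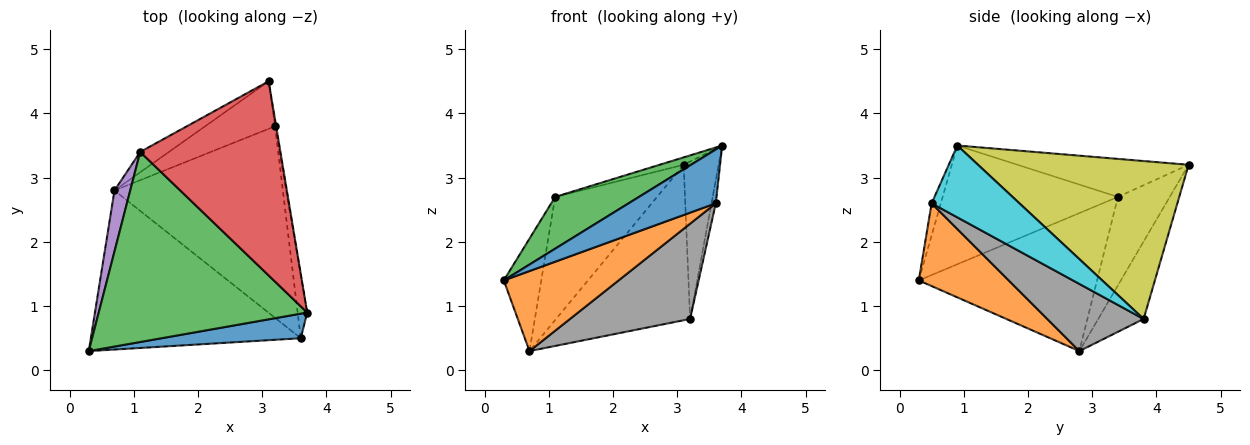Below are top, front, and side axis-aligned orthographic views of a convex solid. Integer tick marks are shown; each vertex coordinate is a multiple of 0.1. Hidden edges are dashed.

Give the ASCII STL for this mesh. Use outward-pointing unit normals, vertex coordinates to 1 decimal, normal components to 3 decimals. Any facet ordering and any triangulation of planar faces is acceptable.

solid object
 facet normal -0.095 -0.906 0.413
  outer loop
   vertex 3.6 0.5 2.6
   vertex 3.7 0.9 3.5
   vertex 0.3 0.3 1.4
  endloop
 endfacet
 facet normal 0.332 -0.424 -0.843
  outer loop
   vertex 3.6 0.5 2.6
   vertex 0.3 0.3 1.4
   vertex 0.7 2.8 0.3
  endloop
 endfacet
 facet normal -0.482 -0.230 0.846
  outer loop
   vertex 1.1 3.4 2.7
   vertex 0.3 0.3 1.4
   vertex 3.7 0.9 3.5
  endloop
 endfacet
 facet normal -0.261 0.037 0.965
  outer loop
   vertex 1.1 3.4 2.7
   vertex 3.7 0.9 3.5
   vertex 3.1 4.5 3.2
  endloop
 endfacet
 facet normal -0.973 0.204 0.111
  outer loop
   vertex 1.1 3.4 2.7
   vertex 0.7 2.8 0.3
   vertex 0.3 0.3 1.4
  endloop
 endfacet
 facet normal -0.449 0.882 -0.146
  outer loop
   vertex 1.1 3.4 2.7
   vertex 3.1 4.5 3.2
   vertex 0.7 2.8 0.3
  endloop
 endfacet
 facet normal -0.308 0.910 -0.278
  outer loop
   vertex 3.2 3.8 0.8
   vertex 0.7 2.8 0.3
   vertex 3.1 4.5 3.2
  endloop
 endfacet
 facet normal 0.336 -0.419 -0.843
  outer loop
   vertex 3.2 3.8 0.8
   vertex 3.6 0.5 2.6
   vertex 0.7 2.8 0.3
  endloop
 endfacet
 facet normal 0.986 0.164 -0.007
  outer loop
   vertex 3.2 3.8 0.8
   vertex 3.1 4.5 3.2
   vertex 3.7 0.9 3.5
  endloop
 endfacet
 facet normal 0.990 0.048 -0.131
  outer loop
   vertex 3.2 3.8 0.8
   vertex 3.7 0.9 3.5
   vertex 3.6 0.5 2.6
  endloop
 endfacet
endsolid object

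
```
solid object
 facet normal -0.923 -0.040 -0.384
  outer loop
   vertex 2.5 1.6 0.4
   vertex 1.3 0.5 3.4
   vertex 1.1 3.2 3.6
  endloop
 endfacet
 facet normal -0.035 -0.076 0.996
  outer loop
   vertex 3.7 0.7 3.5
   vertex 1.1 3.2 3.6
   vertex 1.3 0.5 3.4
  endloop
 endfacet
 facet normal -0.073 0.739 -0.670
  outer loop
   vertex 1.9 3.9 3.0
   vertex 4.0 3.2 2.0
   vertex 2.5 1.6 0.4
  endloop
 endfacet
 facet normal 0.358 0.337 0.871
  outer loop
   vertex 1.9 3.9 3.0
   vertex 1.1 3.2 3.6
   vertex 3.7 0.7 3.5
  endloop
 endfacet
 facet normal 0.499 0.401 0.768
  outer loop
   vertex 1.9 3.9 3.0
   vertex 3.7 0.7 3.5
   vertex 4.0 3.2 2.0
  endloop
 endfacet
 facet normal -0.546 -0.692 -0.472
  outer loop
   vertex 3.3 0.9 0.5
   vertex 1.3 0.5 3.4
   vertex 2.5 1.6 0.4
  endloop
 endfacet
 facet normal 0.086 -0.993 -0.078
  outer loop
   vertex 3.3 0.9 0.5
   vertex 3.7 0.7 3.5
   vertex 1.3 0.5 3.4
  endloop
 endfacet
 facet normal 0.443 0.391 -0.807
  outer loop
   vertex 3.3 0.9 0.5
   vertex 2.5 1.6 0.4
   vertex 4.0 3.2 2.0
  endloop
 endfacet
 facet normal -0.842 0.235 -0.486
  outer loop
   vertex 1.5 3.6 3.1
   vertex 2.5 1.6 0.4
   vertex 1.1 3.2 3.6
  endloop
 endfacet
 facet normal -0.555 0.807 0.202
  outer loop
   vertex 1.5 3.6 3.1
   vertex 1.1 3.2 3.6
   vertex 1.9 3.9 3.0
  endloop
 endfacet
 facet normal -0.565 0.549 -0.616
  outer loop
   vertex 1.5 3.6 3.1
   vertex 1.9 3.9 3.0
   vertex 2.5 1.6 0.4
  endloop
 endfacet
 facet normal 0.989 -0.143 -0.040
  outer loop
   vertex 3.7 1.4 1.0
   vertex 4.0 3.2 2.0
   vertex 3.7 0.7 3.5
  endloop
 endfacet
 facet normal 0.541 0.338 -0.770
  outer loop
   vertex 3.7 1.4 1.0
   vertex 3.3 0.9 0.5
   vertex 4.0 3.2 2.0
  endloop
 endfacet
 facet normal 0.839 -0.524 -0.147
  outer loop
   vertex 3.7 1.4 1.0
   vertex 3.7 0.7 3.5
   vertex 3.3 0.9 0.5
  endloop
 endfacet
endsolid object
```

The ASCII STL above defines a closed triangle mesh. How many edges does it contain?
21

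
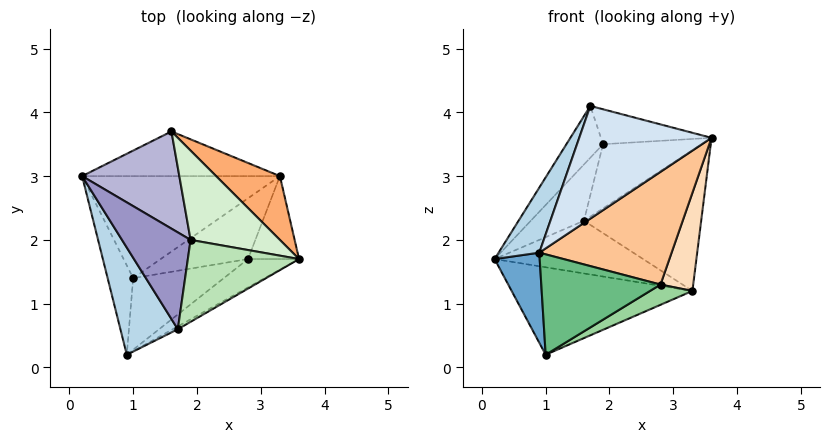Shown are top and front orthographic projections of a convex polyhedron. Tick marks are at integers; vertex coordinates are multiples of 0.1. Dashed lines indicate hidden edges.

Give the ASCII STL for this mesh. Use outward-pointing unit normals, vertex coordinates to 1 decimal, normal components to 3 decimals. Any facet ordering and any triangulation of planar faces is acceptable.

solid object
 facet normal -0.939 -0.243 -0.241
  outer loop
   vertex 1.0 1.4 0.2
   vertex 0.9 0.2 1.8
   vertex 0.2 3.0 1.7
  endloop
 endfacet
 facet normal -0.122 0.646 -0.754
  outer loop
   vertex 3.3 3.0 1.2
   vertex 1.0 1.4 0.2
   vertex 0.2 3.0 1.7
  endloop
 endfacet
 facet normal -0.910 -0.215 0.354
  outer loop
   vertex 1.7 0.6 4.1
   vertex 0.2 3.0 1.7
   vertex 0.9 0.2 1.8
  endloop
 endfacet
 facet normal 0.497 -0.868 -0.022
  outer loop
   vertex 1.7 0.6 4.1
   vertex 0.9 0.2 1.8
   vertex 3.6 1.7 3.6
  endloop
 endfacet
 facet normal -0.104 0.759 -0.643
  outer loop
   vertex 1.6 3.7 2.3
   vertex 3.3 3.0 1.2
   vertex 0.2 3.0 1.7
  endloop
 endfacet
 facet normal 0.540 0.766 0.348
  outer loop
   vertex 1.6 3.7 2.3
   vertex 3.6 1.7 3.6
   vertex 3.3 3.0 1.2
  endloop
 endfacet
 facet normal 0.574 -0.794 -0.200
  outer loop
   vertex 2.8 1.7 1.3
   vertex 3.6 1.7 3.6
   vertex 0.9 0.2 1.8
  endloop
 endfacet
 facet normal 0.880 -0.362 -0.306
  outer loop
   vertex 2.8 1.7 1.3
   vertex 3.3 3.0 1.2
   vertex 3.6 1.7 3.6
  endloop
 endfacet
 facet normal 0.440 -0.731 -0.521
  outer loop
   vertex 2.8 1.7 1.3
   vertex 0.9 0.2 1.8
   vertex 1.0 1.4 0.2
  endloop
 endfacet
 facet normal 0.535 -0.267 -0.802
  outer loop
   vertex 2.8 1.7 1.3
   vertex 1.0 1.4 0.2
   vertex 3.3 3.0 1.2
  endloop
 endfacet
 facet normal 0.015 0.392 0.920
  outer loop
   vertex 1.9 2.0 3.5
   vertex 1.7 0.6 4.1
   vertex 3.6 1.7 3.6
  endloop
 endfacet
 facet normal 0.055 0.582 0.811
  outer loop
   vertex 1.9 2.0 3.5
   vertex 3.6 1.7 3.6
   vertex 1.6 3.7 2.3
  endloop
 endfacet
 facet normal -0.549 0.394 0.737
  outer loop
   vertex 1.9 2.0 3.5
   vertex 0.2 3.0 1.7
   vertex 1.7 0.6 4.1
  endloop
 endfacet
 facet normal -0.528 0.426 0.735
  outer loop
   vertex 1.9 2.0 3.5
   vertex 1.6 3.7 2.3
   vertex 0.2 3.0 1.7
  endloop
 endfacet
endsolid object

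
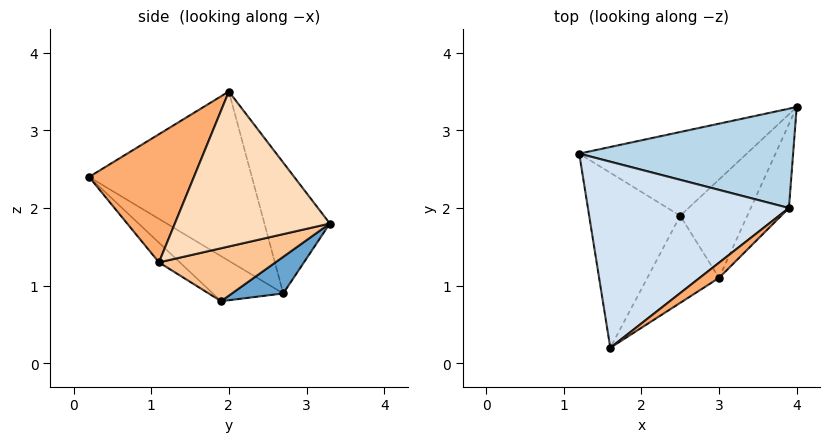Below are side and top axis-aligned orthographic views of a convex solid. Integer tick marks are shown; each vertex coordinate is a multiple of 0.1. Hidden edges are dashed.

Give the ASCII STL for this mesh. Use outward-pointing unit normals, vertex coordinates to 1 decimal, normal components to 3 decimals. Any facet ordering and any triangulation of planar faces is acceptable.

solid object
 facet normal 0.193 0.425 -0.884
  outer loop
   vertex 2.5 1.9 0.8
   vertex 1.2 2.7 0.9
   vertex 4.0 3.3 1.8
  endloop
 endfacet
 facet normal -0.379 -0.520 -0.766
  outer loop
   vertex 2.5 1.9 0.8
   vertex 1.6 0.2 2.4
   vertex 1.2 2.7 0.9
  endloop
 endfacet
 facet normal -0.341 0.756 0.558
  outer loop
   vertex 3.9 2.0 3.5
   vertex 4.0 3.3 1.8
   vertex 1.2 2.7 0.9
  endloop
 endfacet
 facet normal -0.607 0.335 0.721
  outer loop
   vertex 3.9 2.0 3.5
   vertex 1.2 2.7 0.9
   vertex 1.6 0.2 2.4
  endloop
 endfacet
 facet normal -0.210 -0.609 -0.765
  outer loop
   vertex 3.0 1.1 1.3
   vertex 1.6 0.2 2.4
   vertex 2.5 1.9 0.8
  endloop
 endfacet
 facet normal 0.587 -0.805 0.089
  outer loop
   vertex 3.0 1.1 1.3
   vertex 3.9 2.0 3.5
   vertex 1.6 0.2 2.4
  endloop
 endfacet
 facet normal 0.616 -0.103 -0.781
  outer loop
   vertex 3.0 1.1 1.3
   vertex 2.5 1.9 0.8
   vertex 4.0 3.3 1.8
  endloop
 endfacet
 facet normal 0.906 -0.361 -0.223
  outer loop
   vertex 3.0 1.1 1.3
   vertex 4.0 3.3 1.8
   vertex 3.9 2.0 3.5
  endloop
 endfacet
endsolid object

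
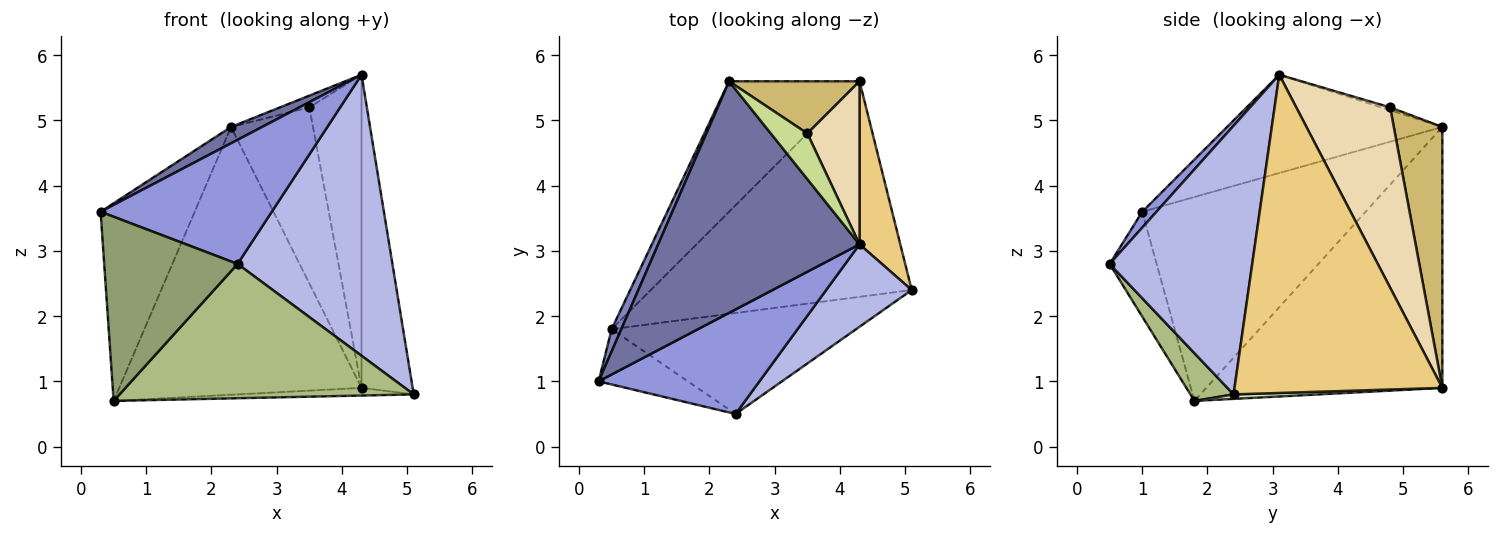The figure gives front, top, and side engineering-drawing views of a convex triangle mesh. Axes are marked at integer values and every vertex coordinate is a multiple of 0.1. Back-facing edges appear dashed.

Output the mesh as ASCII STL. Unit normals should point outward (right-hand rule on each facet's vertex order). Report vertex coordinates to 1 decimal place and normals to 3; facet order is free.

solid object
 facet normal -0.438 -0.063 0.897
  outer loop
   vertex 4.3 3.1 5.7
   vertex 2.3 5.6 4.9
   vertex 0.3 1.0 3.6
  endloop
 endfacet
 facet normal -0.921 0.388 0.044
  outer loop
   vertex 0.5 1.8 0.7
   vertex 0.3 1.0 3.6
   vertex 2.3 5.6 4.9
  endloop
 endfacet
 facet normal 0.063 -0.763 0.643
  outer loop
   vertex 2.4 0.5 2.8
   vertex 4.3 3.1 5.7
   vertex 0.3 1.0 3.6
  endloop
 endfacet
 facet normal 0.662 -0.719 0.211
  outer loop
   vertex 2.4 0.5 2.8
   vertex 5.1 2.4 0.8
   vertex 4.3 3.1 5.7
  endloop
 endfacet
 facet normal -0.320 -0.907 -0.272
  outer loop
   vertex 2.4 0.5 2.8
   vertex 0.3 1.0 3.6
   vertex 0.5 1.8 0.7
  endloop
 endfacet
 facet normal 0.117 -0.794 -0.597
  outer loop
   vertex 2.4 0.5 2.8
   vertex 0.5 1.8 0.7
   vertex 5.1 2.4 0.8
  endloop
 endfacet
 facet normal -0.076 0.248 0.966
  outer loop
   vertex 3.5 4.8 5.2
   vertex 2.3 5.6 4.9
   vertex 4.3 3.1 5.7
  endloop
 endfacet
 facet normal 0.017 0.035 -0.999
  outer loop
   vertex 4.3 5.6 0.9
   vertex 5.1 2.4 0.8
   vertex 0.5 1.8 0.7
  endloop
 endfacet
 facet normal -0.659 0.676 -0.329
  outer loop
   vertex 4.3 5.6 0.9
   vertex 0.5 1.8 0.7
   vertex 2.3 5.6 4.9
  endloop
 endfacet
 facet normal 0.494 0.834 0.247
  outer loop
   vertex 4.3 5.6 0.9
   vertex 2.3 5.6 4.9
   vertex 3.5 4.8 5.2
  endloop
 endfacet
 facet normal 0.964 0.237 0.123
  outer loop
   vertex 4.3 5.6 0.9
   vertex 4.3 3.1 5.7
   vertex 5.1 2.4 0.8
  endloop
 endfacet
 facet normal 0.847 0.471 0.245
  outer loop
   vertex 4.3 5.6 0.9
   vertex 3.5 4.8 5.2
   vertex 4.3 3.1 5.7
  endloop
 endfacet
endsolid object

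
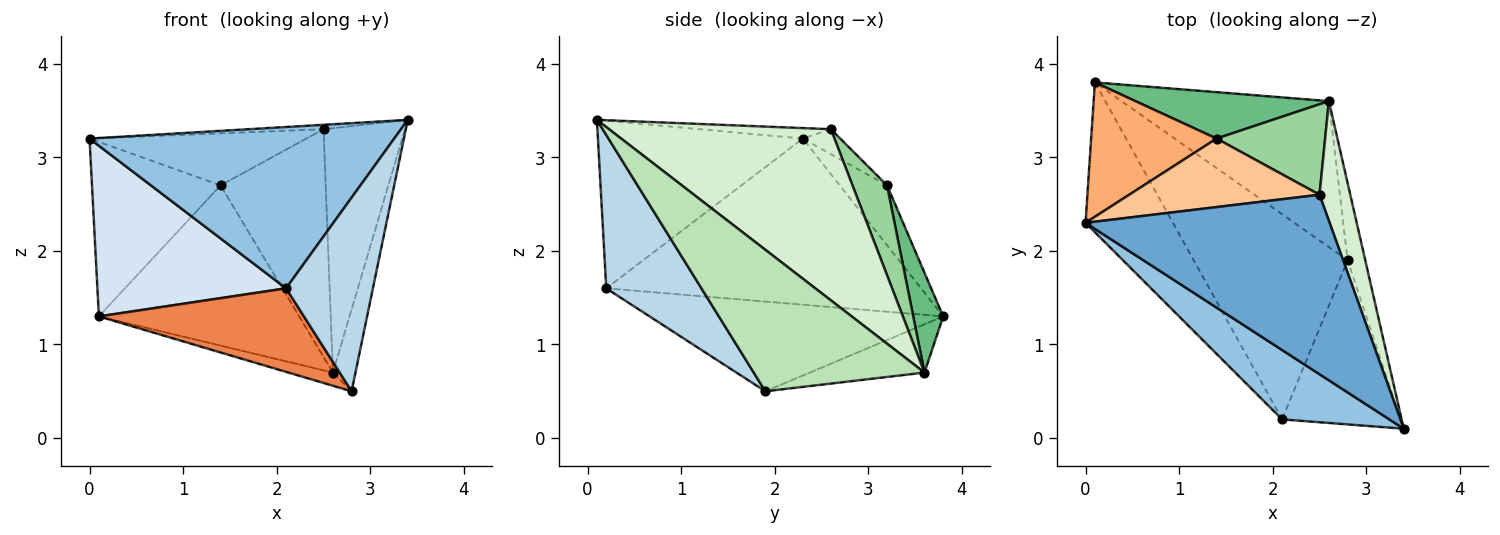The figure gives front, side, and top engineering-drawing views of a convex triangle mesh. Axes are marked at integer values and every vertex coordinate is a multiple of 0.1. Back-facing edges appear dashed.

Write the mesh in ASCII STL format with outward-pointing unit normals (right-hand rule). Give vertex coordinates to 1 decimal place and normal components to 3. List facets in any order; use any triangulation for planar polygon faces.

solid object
 facet normal -0.043 0.025 0.999
  outer loop
   vertex 2.5 2.6 3.3
   vertex 0.0 2.3 3.2
   vertex 3.4 0.1 3.4
  endloop
 endfacet
 facet normal -0.526 -0.782 0.336
  outer loop
   vertex 2.1 0.2 1.6
   vertex 3.4 0.1 3.4
   vertex 0.0 2.3 3.2
  endloop
 endfacet
 facet normal 0.642 -0.585 -0.496
  outer loop
   vertex 2.1 0.2 1.6
   vertex 2.8 1.9 0.5
   vertex 3.4 0.1 3.4
  endloop
 endfacet
 facet normal -0.782 -0.469 -0.411
  outer loop
   vertex 2.1 0.2 1.6
   vertex 0.0 2.3 3.2
   vertex 0.1 3.8 1.3
  endloop
 endfacet
 facet normal -0.475 -0.332 -0.815
  outer loop
   vertex 2.1 0.2 1.6
   vertex 0.1 3.8 1.3
   vertex 2.8 1.9 0.5
  endloop
 endfacet
 facet normal -0.280 0.761 0.586
  outer loop
   vertex 1.4 3.2 2.7
   vertex 0.1 3.8 1.3
   vertex 0.0 2.3 3.2
  endloop
 endfacet
 facet normal -0.104 0.602 0.792
  outer loop
   vertex 1.4 3.2 2.7
   vertex 0.0 2.3 3.2
   vertex 2.5 2.6 3.3
  endloop
 endfacet
 facet normal -0.226 0.088 -0.970
  outer loop
   vertex 2.6 3.6 0.7
   vertex 2.8 1.9 0.5
   vertex 0.1 3.8 1.3
  endloop
 endfacet
 facet normal 0.142 0.951 0.275
  outer loop
   vertex 2.6 3.6 0.7
   vertex 0.1 3.8 1.3
   vertex 1.4 3.2 2.7
  endloop
 endfacet
 facet normal 0.292 0.889 0.353
  outer loop
   vertex 2.6 3.6 0.7
   vertex 1.4 3.2 2.7
   vertex 2.5 2.6 3.3
  endloop
 endfacet
 facet normal 0.984 0.130 -0.123
  outer loop
   vertex 2.6 3.6 0.7
   vertex 3.4 0.1 3.4
   vertex 2.8 1.9 0.5
  endloop
 endfacet
 facet normal 0.926 0.340 0.166
  outer loop
   vertex 2.6 3.6 0.7
   vertex 2.5 2.6 3.3
   vertex 3.4 0.1 3.4
  endloop
 endfacet
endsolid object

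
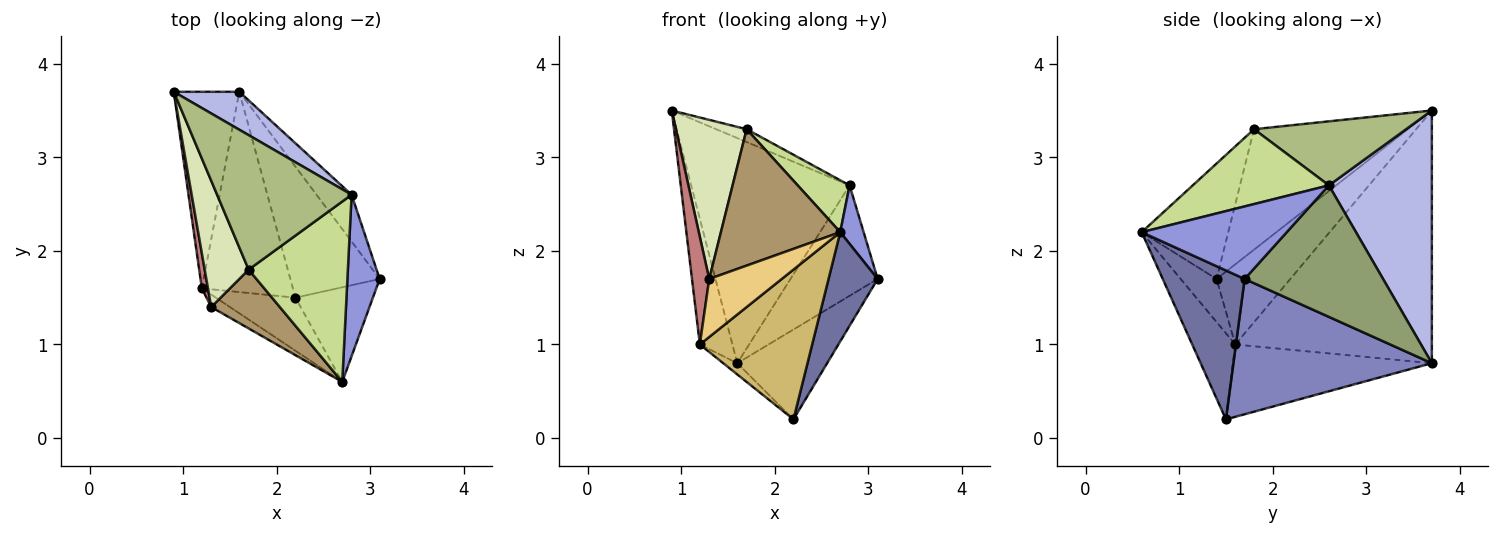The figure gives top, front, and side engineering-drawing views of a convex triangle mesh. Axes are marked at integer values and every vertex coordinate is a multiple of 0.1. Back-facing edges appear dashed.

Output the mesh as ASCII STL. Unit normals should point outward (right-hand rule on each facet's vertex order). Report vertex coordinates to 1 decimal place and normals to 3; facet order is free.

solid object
 facet normal 0.783 -0.470 -0.407
  outer loop
   vertex 2.2 1.5 0.2
   vertex 3.1 1.7 1.7
   vertex 2.7 0.6 2.2
  endloop
 endfacet
 facet normal 0.781 0.353 -0.515
  outer loop
   vertex 1.6 3.7 0.8
   vertex 3.1 1.7 1.7
   vertex 2.2 1.5 0.2
  endloop
 endfacet
 facet normal 0.904 -0.146 0.402
  outer loop
   vertex 2.8 2.6 2.7
   vertex 2.7 0.6 2.2
   vertex 3.1 1.7 1.7
  endloop
 endfacet
 facet normal 0.540 0.830 0.140
  outer loop
   vertex 2.8 2.6 2.7
   vertex 1.6 3.7 0.8
   vertex 0.9 3.7 3.5
  endloop
 endfacet
 facet normal 0.825 0.520 -0.220
  outer loop
   vertex 2.8 2.6 2.7
   vertex 3.1 1.7 1.7
   vertex 1.6 3.7 0.8
  endloop
 endfacet
 facet normal 0.428 0.086 0.900
  outer loop
   vertex 1.7 1.8 3.3
   vertex 2.8 2.6 2.7
   vertex 0.9 3.7 3.5
  endloop
 endfacet
 facet normal 0.587 -0.224 0.778
  outer loop
   vertex 1.7 1.8 3.3
   vertex 2.7 0.6 2.2
   vertex 2.8 2.6 2.7
  endloop
 endfacet
 facet normal -0.863 -0.396 0.315
  outer loop
   vertex 1.7 1.8 3.3
   vertex 0.9 3.7 3.5
   vertex 1.3 1.4 1.7
  endloop
 endfacet
 facet normal -0.554 -0.764 0.330
  outer loop
   vertex 1.7 1.8 3.3
   vertex 1.3 1.4 1.7
   vertex 2.7 0.6 2.2
  endloop
 endfacet
 facet normal -0.340 -0.887 -0.314
  outer loop
   vertex 1.2 1.6 1.0
   vertex 2.2 1.5 0.2
   vertex 2.7 0.6 2.2
  endloop
 endfacet
 facet normal -0.435 -0.880 -0.189
  outer loop
   vertex 1.2 1.6 1.0
   vertex 2.7 0.6 2.2
   vertex 1.3 1.4 1.7
  endloop
 endfacet
 facet normal -0.621 0.044 -0.782
  outer loop
   vertex 1.2 1.6 1.0
   vertex 1.6 3.7 0.8
   vertex 2.2 1.5 0.2
  endloop
 endfacet
 facet normal -0.956 0.158 -0.248
  outer loop
   vertex 1.2 1.6 1.0
   vertex 0.9 3.7 3.5
   vertex 1.6 3.7 0.8
  endloop
 endfacet
 facet normal -0.971 -0.227 0.074
  outer loop
   vertex 1.2 1.6 1.0
   vertex 1.3 1.4 1.7
   vertex 0.9 3.7 3.5
  endloop
 endfacet
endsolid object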